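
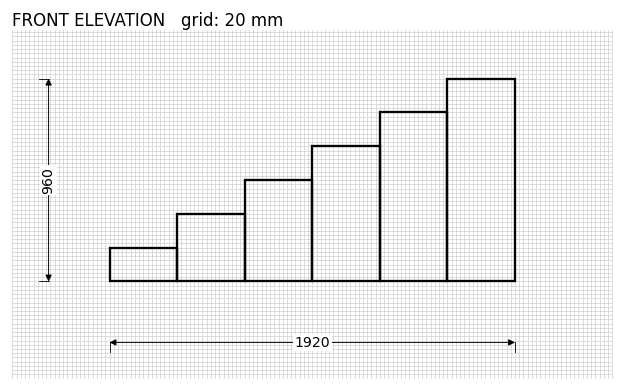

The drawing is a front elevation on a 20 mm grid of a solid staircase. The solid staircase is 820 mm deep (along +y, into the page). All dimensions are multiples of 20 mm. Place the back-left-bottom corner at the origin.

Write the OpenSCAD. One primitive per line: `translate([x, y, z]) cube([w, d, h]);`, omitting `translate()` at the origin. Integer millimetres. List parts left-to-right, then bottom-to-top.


cube([320, 820, 160]);
translate([320, 0, 0]) cube([320, 820, 320]);
translate([640, 0, 0]) cube([320, 820, 480]);
translate([960, 0, 0]) cube([320, 820, 640]);
translate([1280, 0, 0]) cube([320, 820, 800]);
translate([1600, 0, 0]) cube([320, 820, 960]);


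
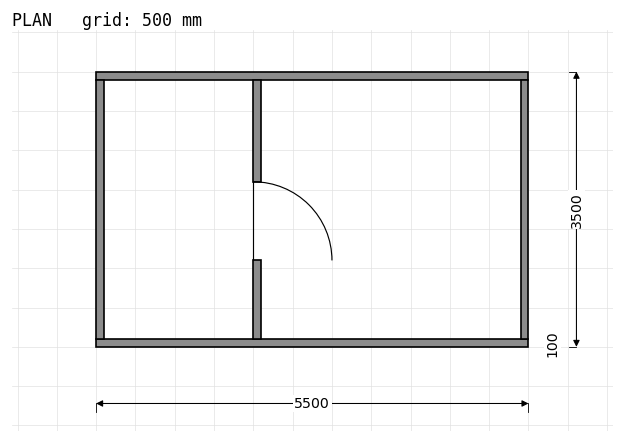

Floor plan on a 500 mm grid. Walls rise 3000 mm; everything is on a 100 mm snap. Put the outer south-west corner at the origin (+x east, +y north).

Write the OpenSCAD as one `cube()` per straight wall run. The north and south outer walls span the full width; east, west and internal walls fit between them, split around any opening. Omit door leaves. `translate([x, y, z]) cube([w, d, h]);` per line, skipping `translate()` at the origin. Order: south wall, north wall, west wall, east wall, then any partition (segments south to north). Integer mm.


cube([5500, 100, 3000]);
translate([0, 3400, 0]) cube([5500, 100, 3000]);
translate([0, 100, 0]) cube([100, 3300, 3000]);
translate([5400, 100, 0]) cube([100, 3300, 3000]);
translate([2000, 100, 0]) cube([100, 1000, 3000]);
translate([2000, 2100, 0]) cube([100, 1300, 3000]);


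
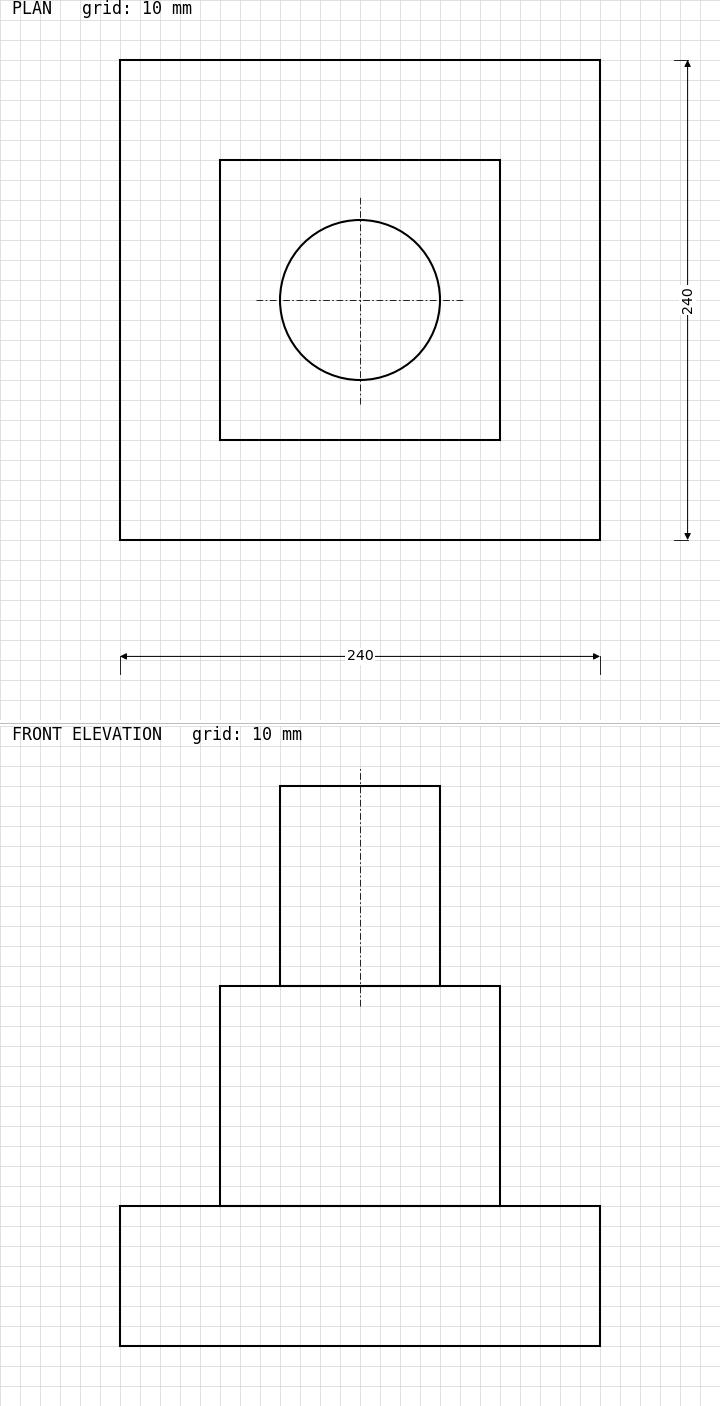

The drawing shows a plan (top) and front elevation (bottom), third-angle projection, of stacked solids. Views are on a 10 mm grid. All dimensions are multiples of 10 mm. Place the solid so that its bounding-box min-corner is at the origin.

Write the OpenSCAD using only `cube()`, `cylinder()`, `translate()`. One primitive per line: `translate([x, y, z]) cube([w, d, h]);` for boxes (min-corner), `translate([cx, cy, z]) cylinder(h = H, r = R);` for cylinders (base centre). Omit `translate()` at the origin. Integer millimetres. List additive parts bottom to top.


cube([240, 240, 70]);
translate([50, 50, 70]) cube([140, 140, 110]);
translate([120, 120, 180]) cylinder(h = 100, r = 40);


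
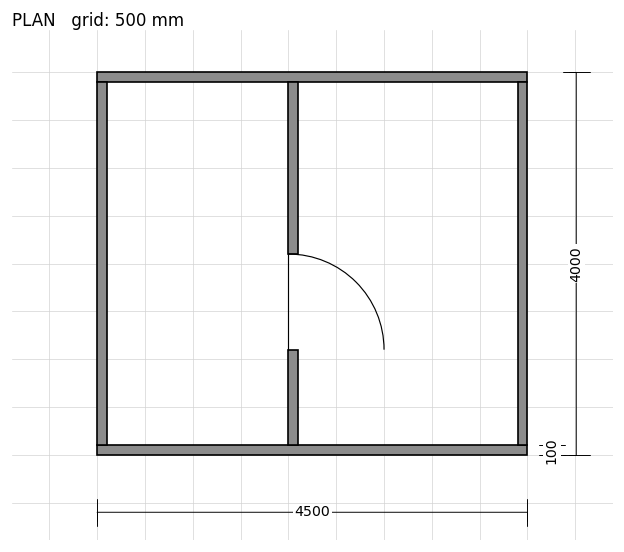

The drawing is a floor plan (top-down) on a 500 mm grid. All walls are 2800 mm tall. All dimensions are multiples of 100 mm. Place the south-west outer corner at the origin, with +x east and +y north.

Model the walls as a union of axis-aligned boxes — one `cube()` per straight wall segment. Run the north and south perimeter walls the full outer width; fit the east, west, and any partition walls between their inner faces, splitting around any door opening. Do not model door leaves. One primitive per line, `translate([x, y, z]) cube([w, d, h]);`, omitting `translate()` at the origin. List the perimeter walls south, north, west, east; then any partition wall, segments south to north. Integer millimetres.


cube([4500, 100, 2800]);
translate([0, 3900, 0]) cube([4500, 100, 2800]);
translate([0, 100, 0]) cube([100, 3800, 2800]);
translate([4400, 100, 0]) cube([100, 3800, 2800]);
translate([2000, 100, 0]) cube([100, 1000, 2800]);
translate([2000, 2100, 0]) cube([100, 1800, 2800]);


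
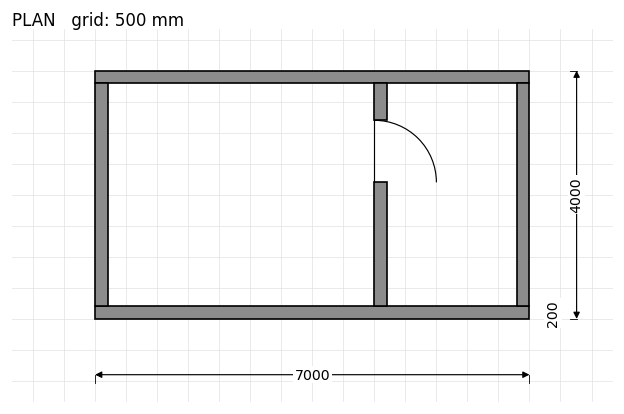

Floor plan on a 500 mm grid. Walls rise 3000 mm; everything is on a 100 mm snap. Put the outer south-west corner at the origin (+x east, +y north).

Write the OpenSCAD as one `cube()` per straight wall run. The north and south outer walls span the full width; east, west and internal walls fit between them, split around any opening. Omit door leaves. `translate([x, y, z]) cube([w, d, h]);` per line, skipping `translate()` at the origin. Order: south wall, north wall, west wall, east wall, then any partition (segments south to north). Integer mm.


cube([7000, 200, 3000]);
translate([0, 3800, 0]) cube([7000, 200, 3000]);
translate([0, 200, 0]) cube([200, 3600, 3000]);
translate([6800, 200, 0]) cube([200, 3600, 3000]);
translate([4500, 200, 0]) cube([200, 2000, 3000]);
translate([4500, 3200, 0]) cube([200, 600, 3000]);


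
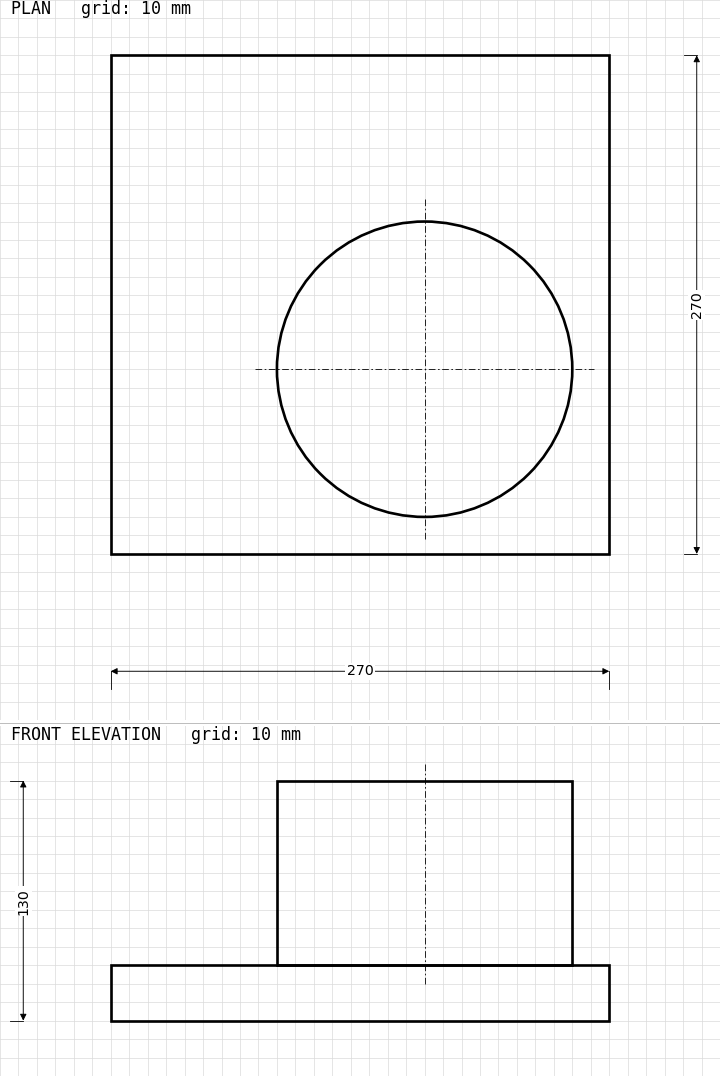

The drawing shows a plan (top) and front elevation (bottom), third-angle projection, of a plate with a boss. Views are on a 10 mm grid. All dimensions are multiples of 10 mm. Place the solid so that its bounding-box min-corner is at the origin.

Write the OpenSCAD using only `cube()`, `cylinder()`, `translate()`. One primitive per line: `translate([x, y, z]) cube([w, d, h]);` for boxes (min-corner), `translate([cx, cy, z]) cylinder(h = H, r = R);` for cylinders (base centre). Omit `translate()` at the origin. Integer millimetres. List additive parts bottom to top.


cube([270, 270, 30]);
translate([170, 100, 30]) cylinder(h = 100, r = 80);


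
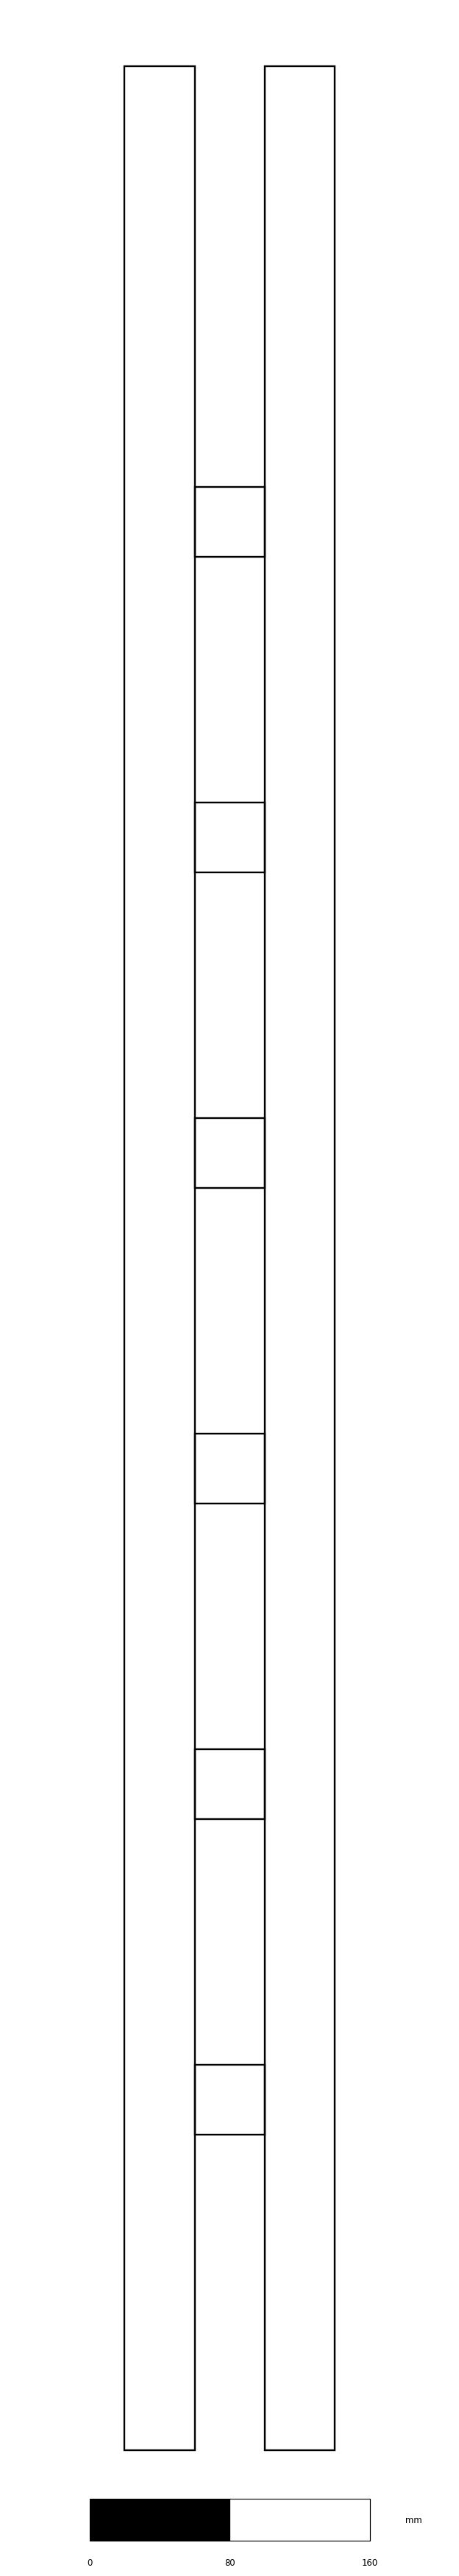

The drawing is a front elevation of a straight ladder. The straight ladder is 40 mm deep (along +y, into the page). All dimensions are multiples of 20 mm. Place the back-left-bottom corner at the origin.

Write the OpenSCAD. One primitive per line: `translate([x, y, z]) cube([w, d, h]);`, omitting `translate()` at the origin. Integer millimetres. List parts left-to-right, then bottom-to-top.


cube([40, 40, 1360]);
translate([40, 0, 180]) cube([40, 40, 40]);
translate([40, 0, 360]) cube([40, 40, 40]);
translate([40, 0, 540]) cube([40, 40, 40]);
translate([40, 0, 720]) cube([40, 40, 40]);
translate([40, 0, 900]) cube([40, 40, 40]);
translate([40, 0, 1080]) cube([40, 40, 40]);
translate([80, 0, 0]) cube([40, 40, 1360]);


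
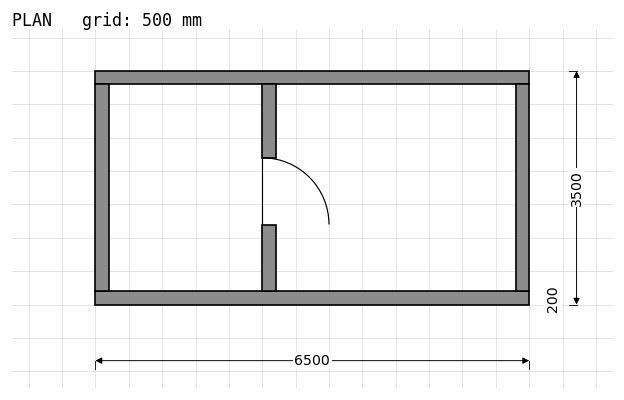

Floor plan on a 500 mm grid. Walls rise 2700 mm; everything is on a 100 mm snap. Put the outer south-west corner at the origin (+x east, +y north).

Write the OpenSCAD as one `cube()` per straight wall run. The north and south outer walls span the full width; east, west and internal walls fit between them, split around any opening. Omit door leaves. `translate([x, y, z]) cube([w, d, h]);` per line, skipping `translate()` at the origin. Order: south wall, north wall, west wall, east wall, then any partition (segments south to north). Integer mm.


cube([6500, 200, 2700]);
translate([0, 3300, 0]) cube([6500, 200, 2700]);
translate([0, 200, 0]) cube([200, 3100, 2700]);
translate([6300, 200, 0]) cube([200, 3100, 2700]);
translate([2500, 200, 0]) cube([200, 1000, 2700]);
translate([2500, 2200, 0]) cube([200, 1100, 2700]);


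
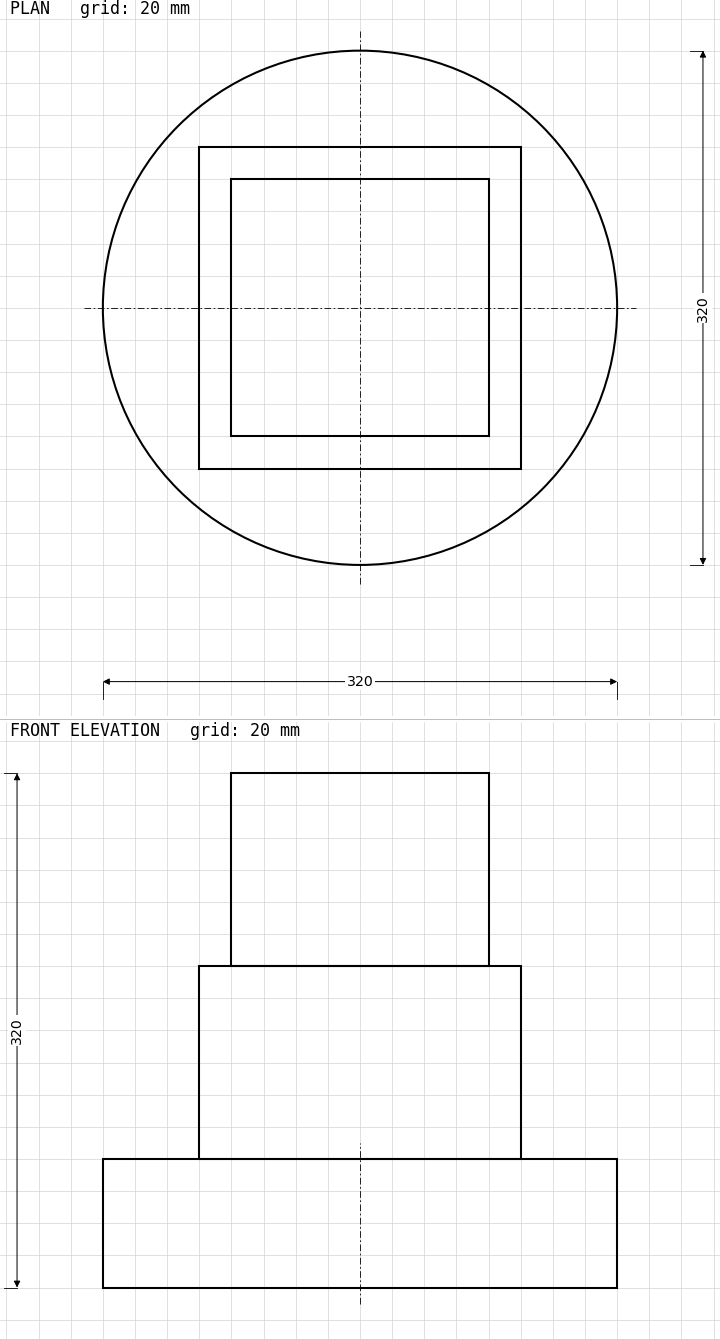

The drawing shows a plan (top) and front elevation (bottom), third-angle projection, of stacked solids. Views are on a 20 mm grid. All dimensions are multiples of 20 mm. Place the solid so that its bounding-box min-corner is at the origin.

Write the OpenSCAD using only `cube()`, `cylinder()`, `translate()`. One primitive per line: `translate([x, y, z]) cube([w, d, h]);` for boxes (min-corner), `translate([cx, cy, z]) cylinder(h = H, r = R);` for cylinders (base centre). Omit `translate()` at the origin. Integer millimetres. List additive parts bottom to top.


translate([160, 160, 0]) cylinder(h = 80, r = 160);
translate([60, 60, 80]) cube([200, 200, 120]);
translate([80, 80, 200]) cube([160, 160, 120]);


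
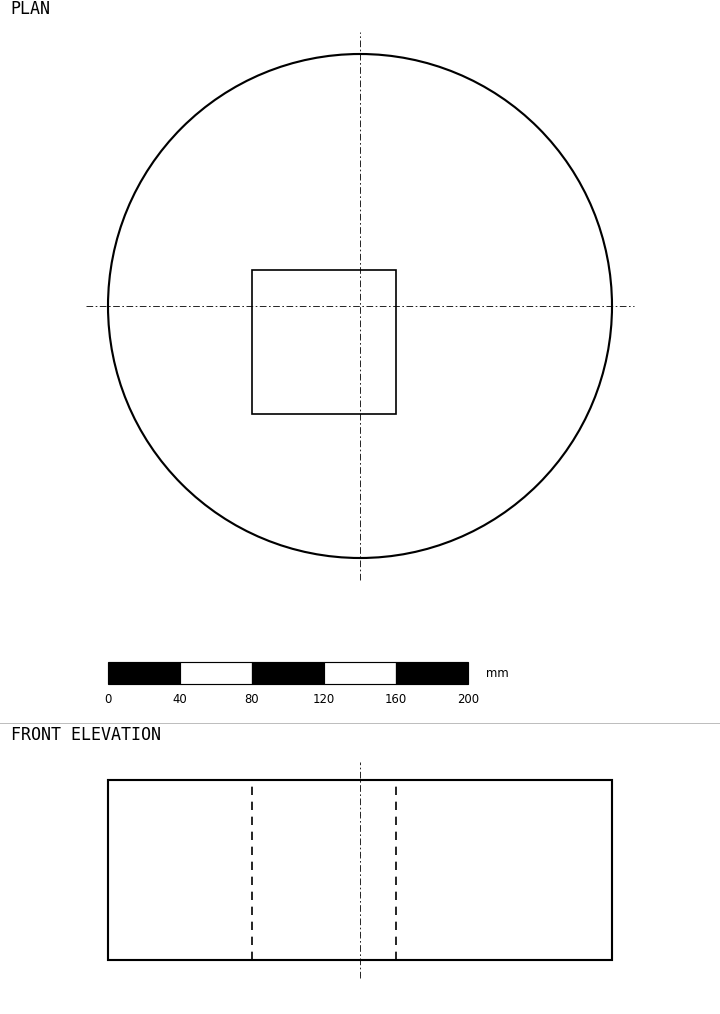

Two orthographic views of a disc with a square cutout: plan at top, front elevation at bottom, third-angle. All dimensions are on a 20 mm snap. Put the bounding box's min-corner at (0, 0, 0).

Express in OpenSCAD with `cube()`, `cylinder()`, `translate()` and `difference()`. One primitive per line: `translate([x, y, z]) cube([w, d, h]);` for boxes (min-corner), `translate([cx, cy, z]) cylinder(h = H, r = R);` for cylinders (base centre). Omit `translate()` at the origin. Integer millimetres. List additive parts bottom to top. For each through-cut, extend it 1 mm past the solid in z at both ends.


difference() {
  translate([140, 140, 0]) cylinder(h = 100, r = 140);
  translate([80, 80, -1]) cube([80, 80, 102]);
}


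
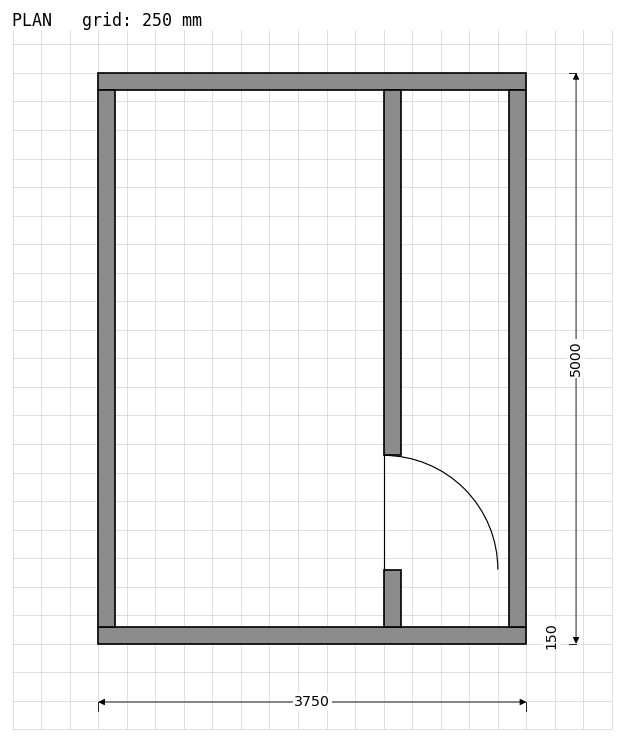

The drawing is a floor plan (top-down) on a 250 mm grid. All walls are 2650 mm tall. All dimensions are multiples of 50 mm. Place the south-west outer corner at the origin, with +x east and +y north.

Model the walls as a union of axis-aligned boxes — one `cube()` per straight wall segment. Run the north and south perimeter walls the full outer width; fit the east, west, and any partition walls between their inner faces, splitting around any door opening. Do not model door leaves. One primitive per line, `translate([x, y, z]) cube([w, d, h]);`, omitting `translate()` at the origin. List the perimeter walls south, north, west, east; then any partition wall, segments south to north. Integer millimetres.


cube([3750, 150, 2650]);
translate([0, 4850, 0]) cube([3750, 150, 2650]);
translate([0, 150, 0]) cube([150, 4700, 2650]);
translate([3600, 150, 0]) cube([150, 4700, 2650]);
translate([2500, 150, 0]) cube([150, 500, 2650]);
translate([2500, 1650, 0]) cube([150, 3200, 2650]);


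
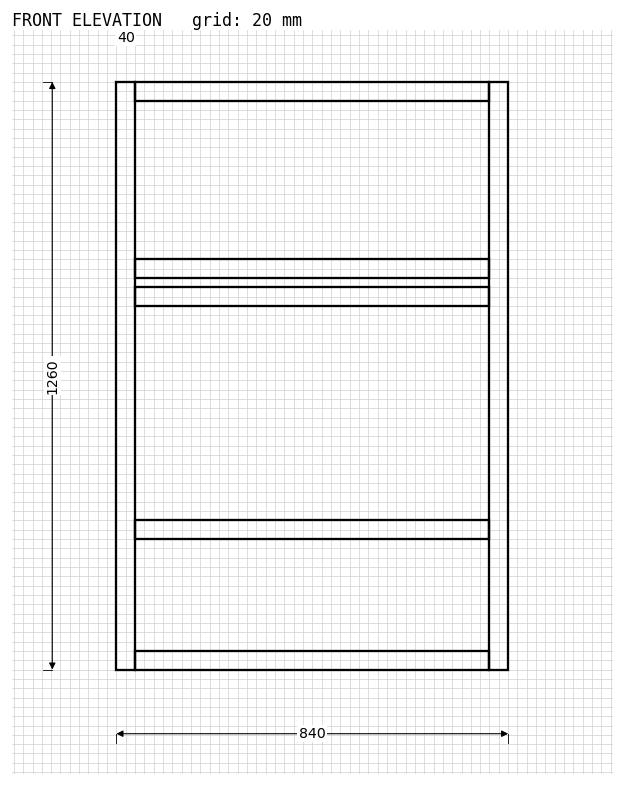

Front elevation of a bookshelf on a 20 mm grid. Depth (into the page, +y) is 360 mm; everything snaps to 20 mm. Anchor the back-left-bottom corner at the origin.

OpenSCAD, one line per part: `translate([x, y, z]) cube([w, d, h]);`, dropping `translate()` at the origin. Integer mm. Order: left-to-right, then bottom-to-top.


cube([40, 360, 1260]);
translate([40, 0, 0]) cube([760, 360, 40]);
translate([40, 0, 280]) cube([760, 360, 40]);
translate([40, 0, 780]) cube([760, 360, 40]);
translate([40, 0, 840]) cube([760, 360, 40]);
translate([40, 0, 1220]) cube([760, 360, 40]);
translate([800, 0, 0]) cube([40, 360, 1260]);


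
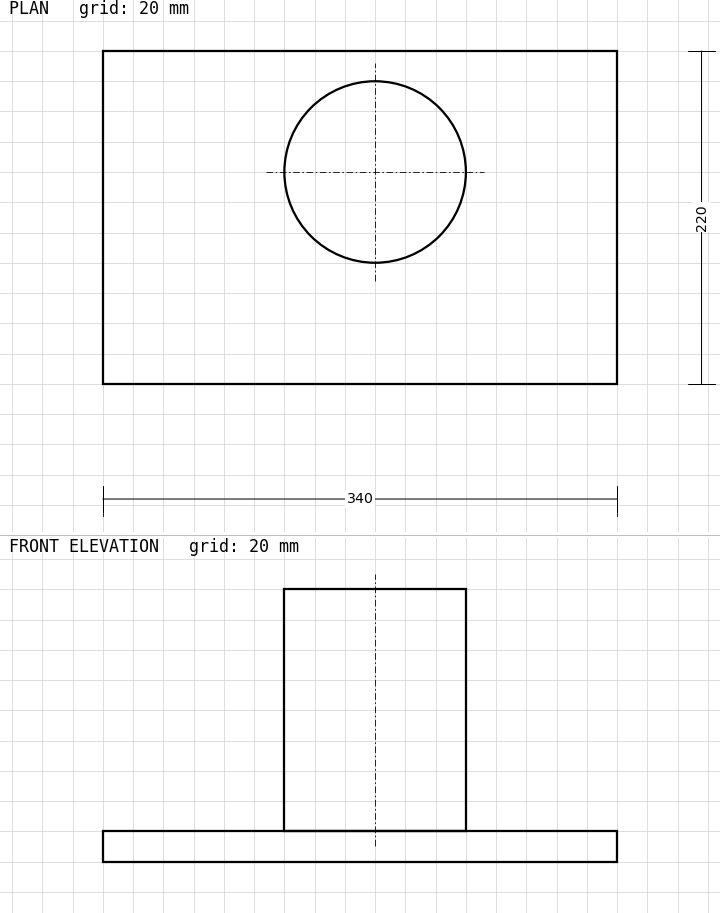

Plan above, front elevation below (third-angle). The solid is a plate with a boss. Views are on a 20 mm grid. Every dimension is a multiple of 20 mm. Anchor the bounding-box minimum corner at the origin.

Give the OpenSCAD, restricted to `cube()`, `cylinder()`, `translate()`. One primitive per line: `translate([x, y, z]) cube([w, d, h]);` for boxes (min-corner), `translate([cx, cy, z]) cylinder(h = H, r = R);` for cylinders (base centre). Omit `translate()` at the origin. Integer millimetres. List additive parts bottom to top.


cube([340, 220, 20]);
translate([180, 140, 20]) cylinder(h = 160, r = 60);


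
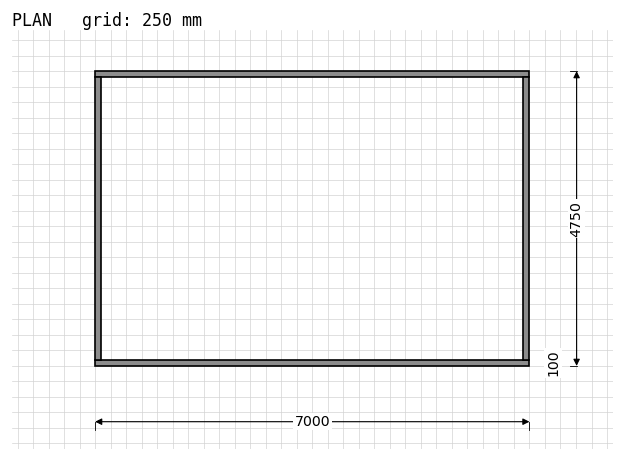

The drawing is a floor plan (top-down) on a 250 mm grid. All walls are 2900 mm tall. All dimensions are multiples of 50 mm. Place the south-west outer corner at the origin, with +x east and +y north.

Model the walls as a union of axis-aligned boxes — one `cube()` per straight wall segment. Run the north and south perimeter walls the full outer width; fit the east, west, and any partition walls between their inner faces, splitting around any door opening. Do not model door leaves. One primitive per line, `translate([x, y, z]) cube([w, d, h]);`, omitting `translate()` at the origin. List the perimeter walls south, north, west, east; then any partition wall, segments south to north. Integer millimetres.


cube([7000, 100, 2900]);
translate([0, 4650, 0]) cube([7000, 100, 2900]);
translate([0, 100, 0]) cube([100, 4550, 2900]);
translate([6900, 100, 0]) cube([100, 4550, 2900]);


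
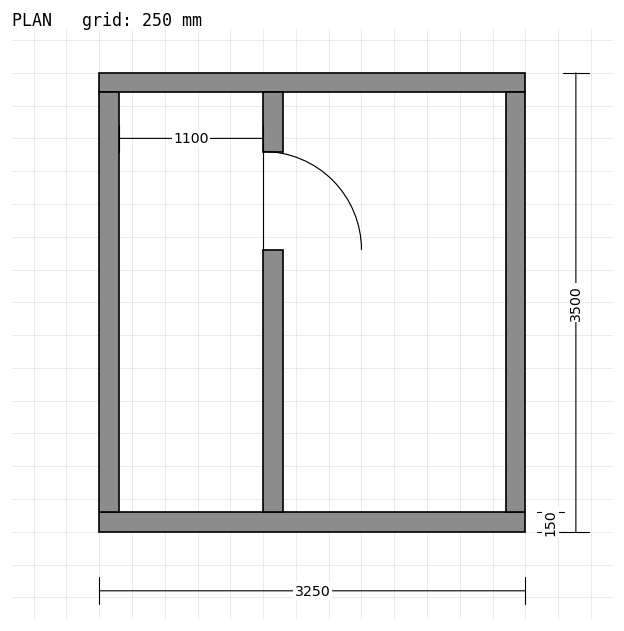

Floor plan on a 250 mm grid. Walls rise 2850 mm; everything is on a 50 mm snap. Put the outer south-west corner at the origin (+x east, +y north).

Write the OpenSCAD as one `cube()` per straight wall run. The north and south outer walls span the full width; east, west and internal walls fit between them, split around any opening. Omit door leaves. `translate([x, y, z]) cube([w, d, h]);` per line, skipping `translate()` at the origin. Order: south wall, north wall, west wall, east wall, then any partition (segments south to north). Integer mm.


cube([3250, 150, 2850]);
translate([0, 3350, 0]) cube([3250, 150, 2850]);
translate([0, 150, 0]) cube([150, 3200, 2850]);
translate([3100, 150, 0]) cube([150, 3200, 2850]);
translate([1250, 150, 0]) cube([150, 2000, 2850]);
translate([1250, 2900, 0]) cube([150, 450, 2850]);


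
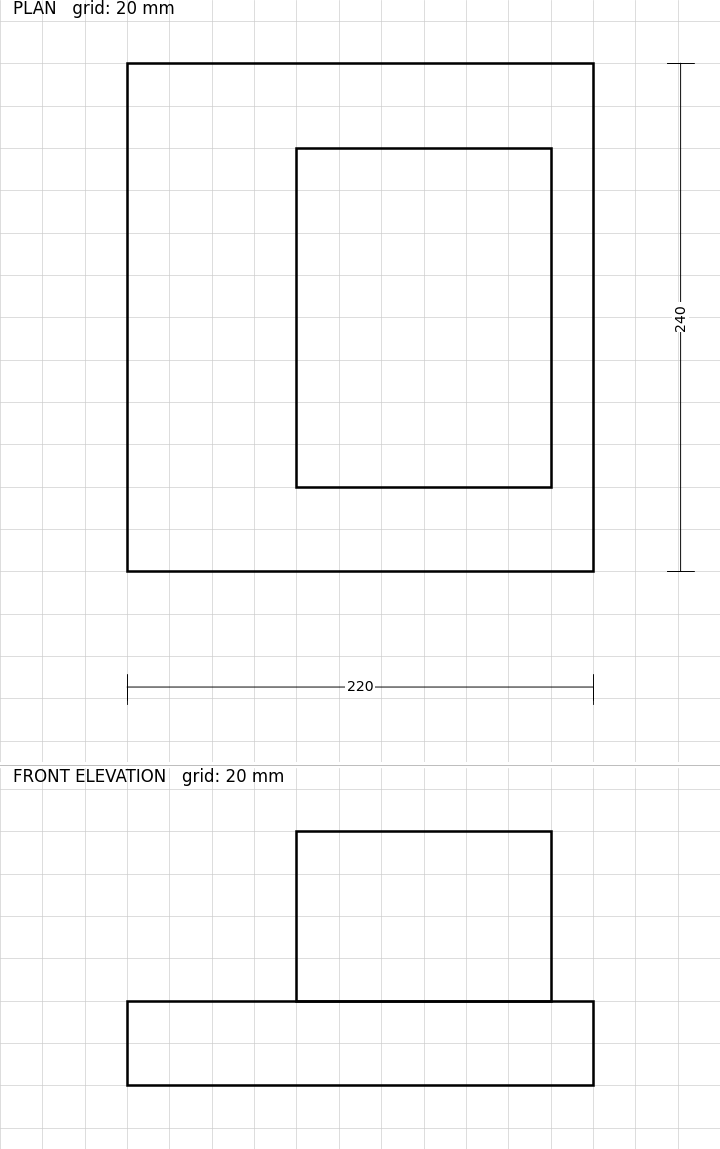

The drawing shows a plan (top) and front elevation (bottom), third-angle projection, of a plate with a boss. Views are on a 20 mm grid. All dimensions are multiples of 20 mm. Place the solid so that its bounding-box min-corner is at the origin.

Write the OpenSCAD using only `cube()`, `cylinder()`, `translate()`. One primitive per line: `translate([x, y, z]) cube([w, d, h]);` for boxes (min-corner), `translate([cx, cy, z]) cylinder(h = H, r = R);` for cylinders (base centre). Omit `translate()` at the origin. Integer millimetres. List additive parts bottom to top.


cube([220, 240, 40]);
translate([80, 40, 40]) cube([120, 160, 80]);


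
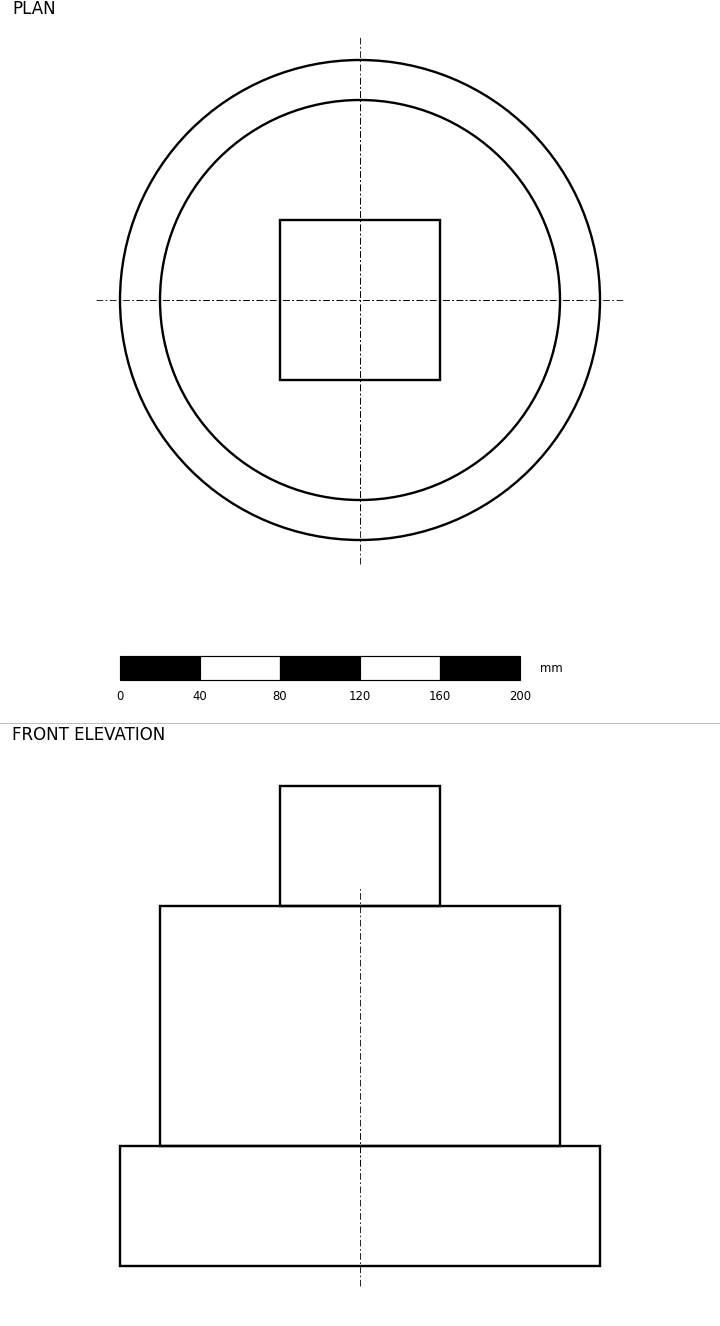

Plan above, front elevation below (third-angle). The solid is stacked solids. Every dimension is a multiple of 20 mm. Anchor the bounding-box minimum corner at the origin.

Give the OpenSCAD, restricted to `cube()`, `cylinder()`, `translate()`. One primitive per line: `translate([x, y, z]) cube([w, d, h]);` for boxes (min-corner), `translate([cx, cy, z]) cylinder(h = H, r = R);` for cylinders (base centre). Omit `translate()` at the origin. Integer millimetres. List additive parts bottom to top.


translate([120, 120, 0]) cylinder(h = 60, r = 120);
translate([120, 120, 60]) cylinder(h = 120, r = 100);
translate([80, 80, 180]) cube([80, 80, 60]);


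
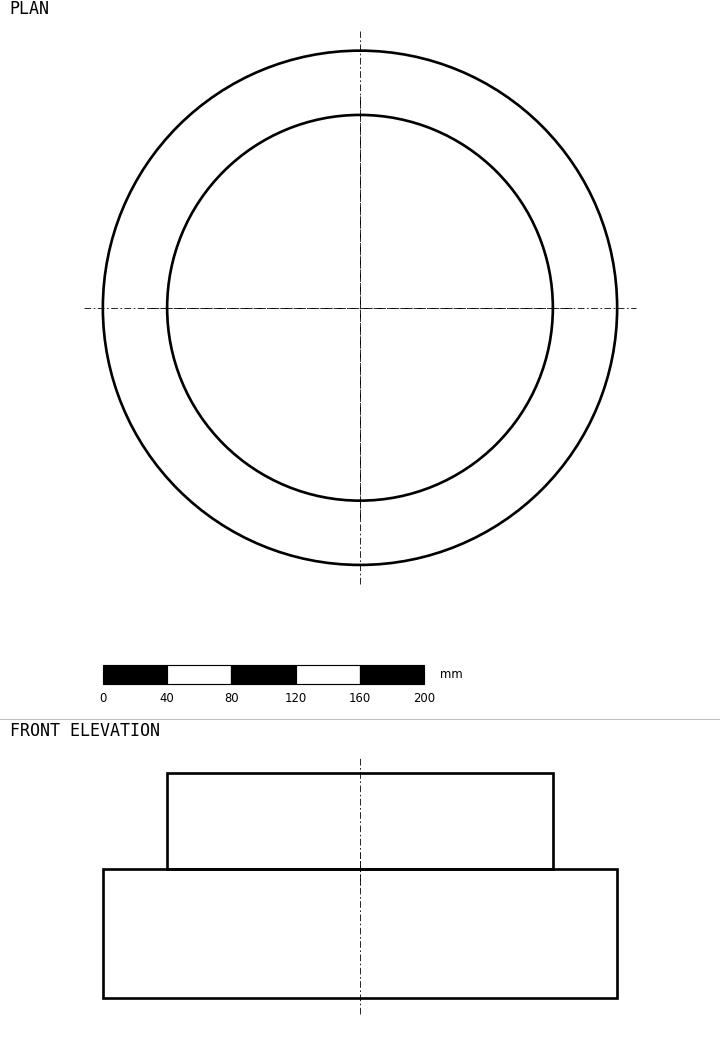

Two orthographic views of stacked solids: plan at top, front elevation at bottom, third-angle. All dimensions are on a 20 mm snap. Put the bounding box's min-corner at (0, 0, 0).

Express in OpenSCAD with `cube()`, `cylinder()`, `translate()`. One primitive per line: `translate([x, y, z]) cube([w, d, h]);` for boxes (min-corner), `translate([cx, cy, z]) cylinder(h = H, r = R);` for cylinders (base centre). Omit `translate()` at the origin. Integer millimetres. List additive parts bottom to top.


translate([160, 160, 0]) cylinder(h = 80, r = 160);
translate([160, 160, 80]) cylinder(h = 60, r = 120);


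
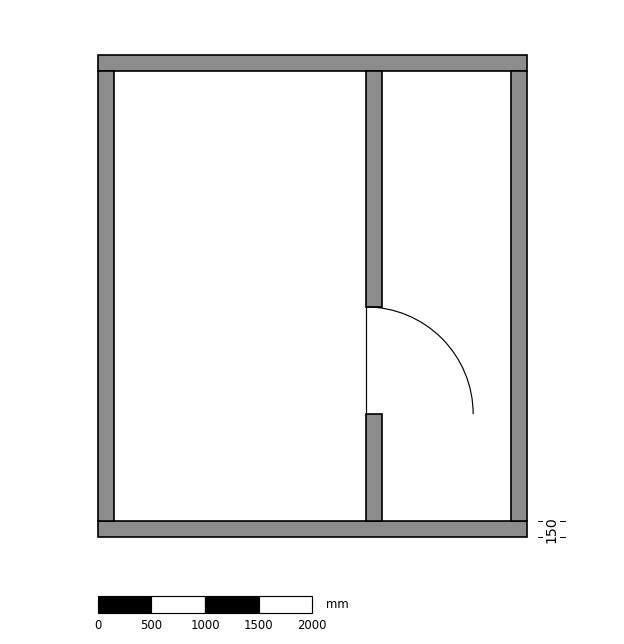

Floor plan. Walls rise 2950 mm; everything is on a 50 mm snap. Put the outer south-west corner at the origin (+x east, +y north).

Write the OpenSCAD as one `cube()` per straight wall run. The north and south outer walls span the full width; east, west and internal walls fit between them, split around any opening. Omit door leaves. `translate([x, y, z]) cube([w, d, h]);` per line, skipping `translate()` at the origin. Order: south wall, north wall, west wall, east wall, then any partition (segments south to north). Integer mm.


cube([4000, 150, 2950]);
translate([0, 4350, 0]) cube([4000, 150, 2950]);
translate([0, 150, 0]) cube([150, 4200, 2950]);
translate([3850, 150, 0]) cube([150, 4200, 2950]);
translate([2500, 150, 0]) cube([150, 1000, 2950]);
translate([2500, 2150, 0]) cube([150, 2200, 2950]);


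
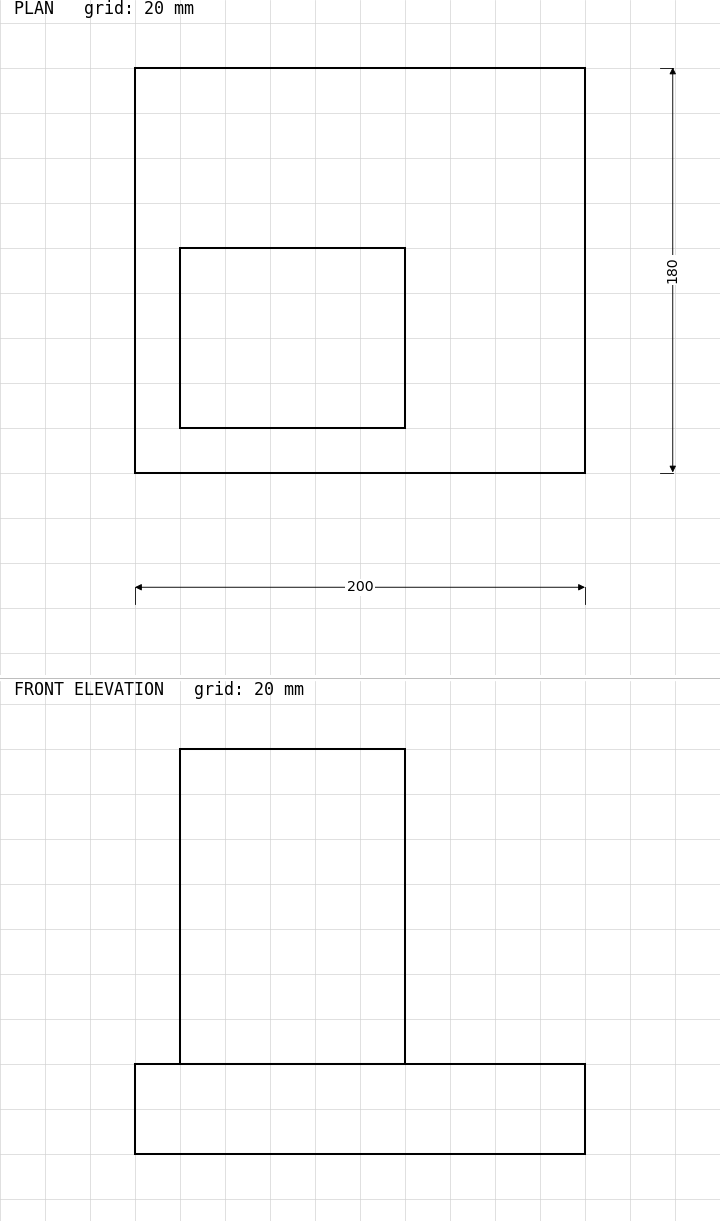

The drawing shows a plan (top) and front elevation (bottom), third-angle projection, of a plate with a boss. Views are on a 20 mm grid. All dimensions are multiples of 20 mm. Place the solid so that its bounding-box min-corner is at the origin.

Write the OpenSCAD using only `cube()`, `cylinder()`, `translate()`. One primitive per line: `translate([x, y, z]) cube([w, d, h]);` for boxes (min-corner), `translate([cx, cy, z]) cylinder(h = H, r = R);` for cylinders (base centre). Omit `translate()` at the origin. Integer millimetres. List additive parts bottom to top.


cube([200, 180, 40]);
translate([20, 20, 40]) cube([100, 80, 140]);


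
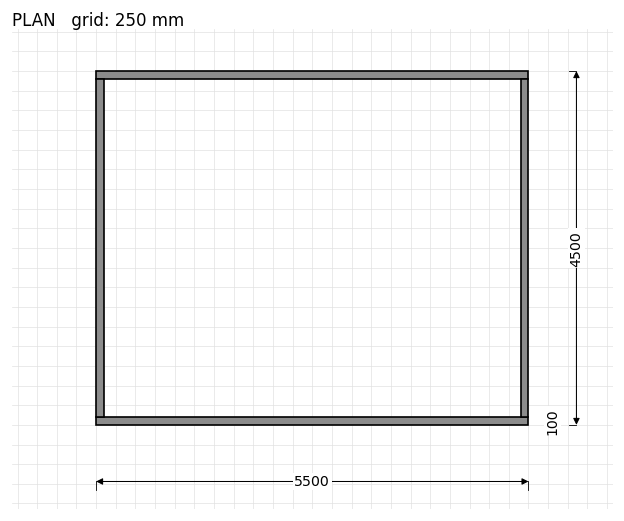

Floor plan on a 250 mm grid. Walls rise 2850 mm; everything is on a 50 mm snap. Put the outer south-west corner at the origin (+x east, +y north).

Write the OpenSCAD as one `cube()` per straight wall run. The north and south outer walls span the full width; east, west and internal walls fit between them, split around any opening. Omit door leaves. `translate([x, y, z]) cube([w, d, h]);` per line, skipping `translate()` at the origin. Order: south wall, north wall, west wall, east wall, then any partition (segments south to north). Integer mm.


cube([5500, 100, 2850]);
translate([0, 4400, 0]) cube([5500, 100, 2850]);
translate([0, 100, 0]) cube([100, 4300, 2850]);
translate([5400, 100, 0]) cube([100, 4300, 2850]);


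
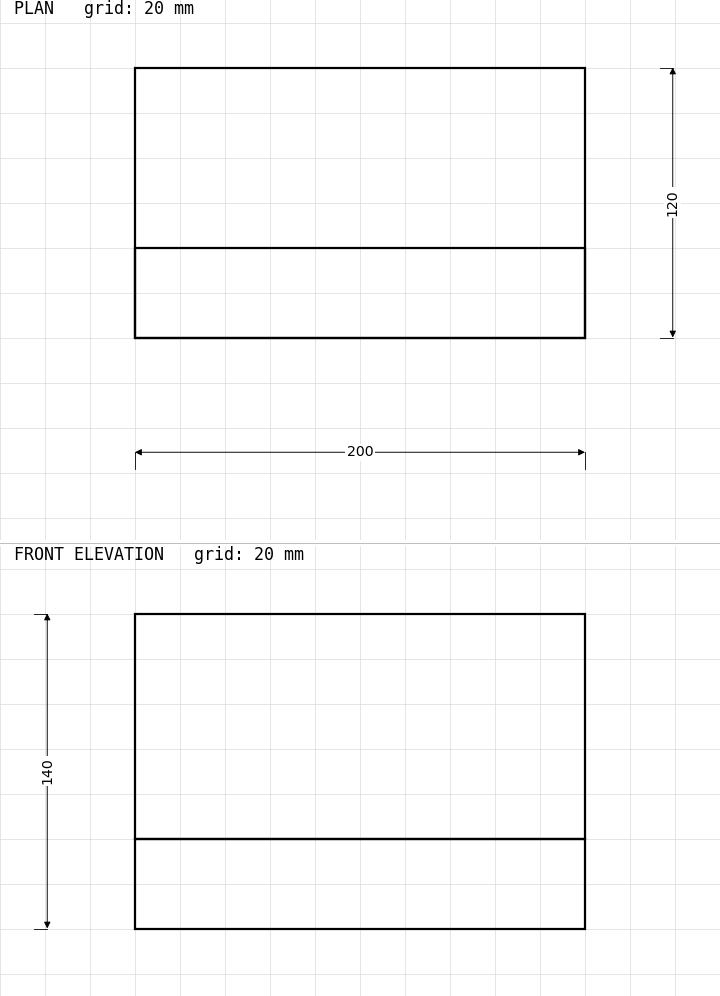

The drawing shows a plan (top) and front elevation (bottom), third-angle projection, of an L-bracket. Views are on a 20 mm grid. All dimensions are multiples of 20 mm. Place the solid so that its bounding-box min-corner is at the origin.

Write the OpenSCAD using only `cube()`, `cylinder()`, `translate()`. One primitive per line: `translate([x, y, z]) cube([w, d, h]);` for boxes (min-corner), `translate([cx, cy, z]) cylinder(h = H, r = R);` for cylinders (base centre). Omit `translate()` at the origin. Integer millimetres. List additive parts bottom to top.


cube([200, 120, 40]);
translate([0, 0, 40]) cube([200, 40, 100]);


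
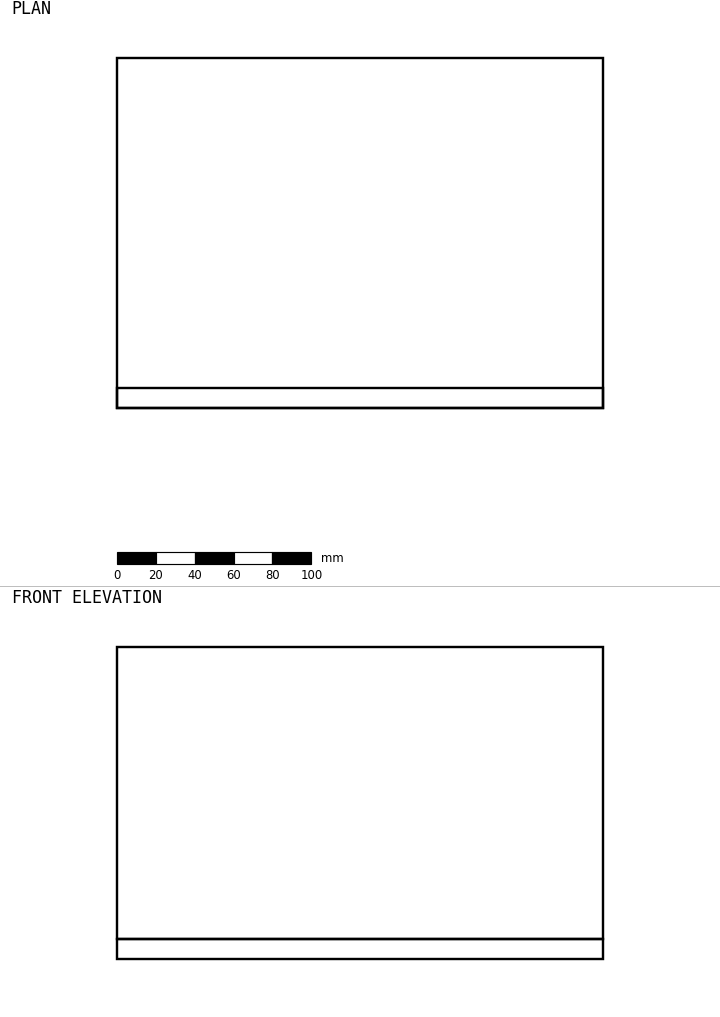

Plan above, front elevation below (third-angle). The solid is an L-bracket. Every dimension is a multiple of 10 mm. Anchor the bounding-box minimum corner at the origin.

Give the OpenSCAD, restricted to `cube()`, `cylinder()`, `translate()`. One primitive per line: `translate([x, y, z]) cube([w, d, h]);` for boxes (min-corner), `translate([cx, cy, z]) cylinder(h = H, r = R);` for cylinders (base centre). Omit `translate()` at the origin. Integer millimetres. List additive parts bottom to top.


cube([250, 180, 10]);
translate([0, 0, 10]) cube([250, 10, 150]);


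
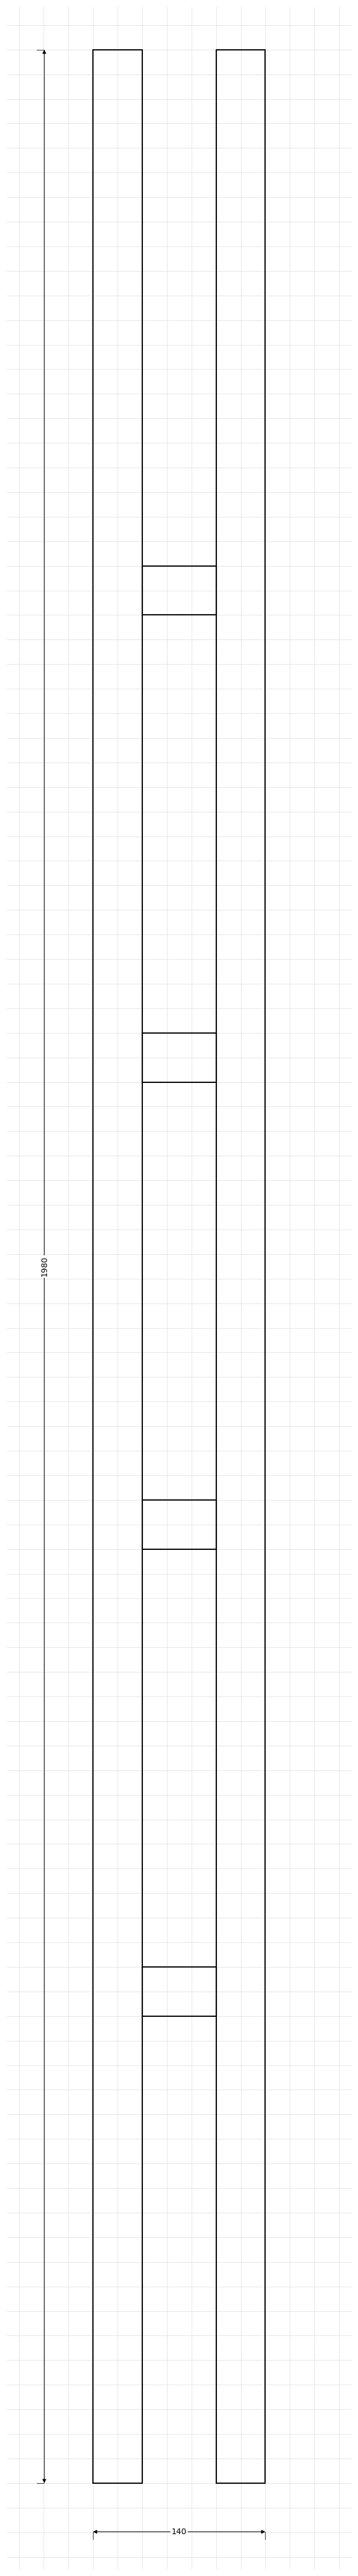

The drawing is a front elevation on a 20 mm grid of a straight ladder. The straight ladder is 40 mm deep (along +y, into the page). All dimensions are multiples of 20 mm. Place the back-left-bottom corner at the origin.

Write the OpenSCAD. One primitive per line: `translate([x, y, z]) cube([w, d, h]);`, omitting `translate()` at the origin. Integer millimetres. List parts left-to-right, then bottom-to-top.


cube([40, 40, 1980]);
translate([40, 0, 380]) cube([60, 40, 40]);
translate([40, 0, 760]) cube([60, 40, 40]);
translate([40, 0, 1140]) cube([60, 40, 40]);
translate([40, 0, 1520]) cube([60, 40, 40]);
translate([100, 0, 0]) cube([40, 40, 1980]);


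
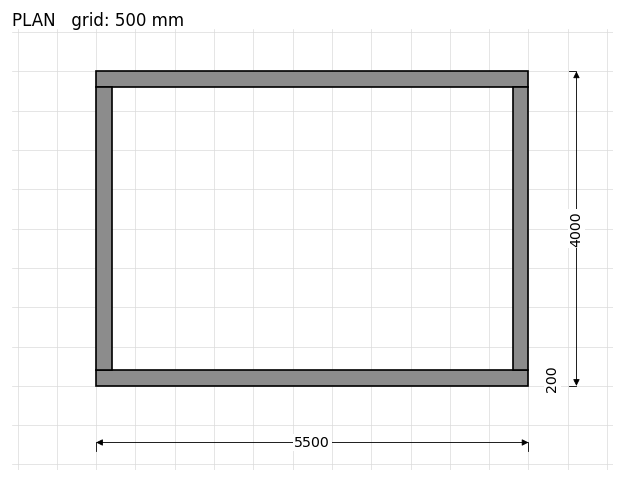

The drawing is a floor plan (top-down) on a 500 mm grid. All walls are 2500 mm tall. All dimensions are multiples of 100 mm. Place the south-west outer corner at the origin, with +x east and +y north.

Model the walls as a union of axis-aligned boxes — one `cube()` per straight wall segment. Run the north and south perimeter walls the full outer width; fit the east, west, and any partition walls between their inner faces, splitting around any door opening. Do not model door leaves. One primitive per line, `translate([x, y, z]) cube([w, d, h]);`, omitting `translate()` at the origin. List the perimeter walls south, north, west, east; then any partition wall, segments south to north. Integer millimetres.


cube([5500, 200, 2500]);
translate([0, 3800, 0]) cube([5500, 200, 2500]);
translate([0, 200, 0]) cube([200, 3600, 2500]);
translate([5300, 200, 0]) cube([200, 3600, 2500]);


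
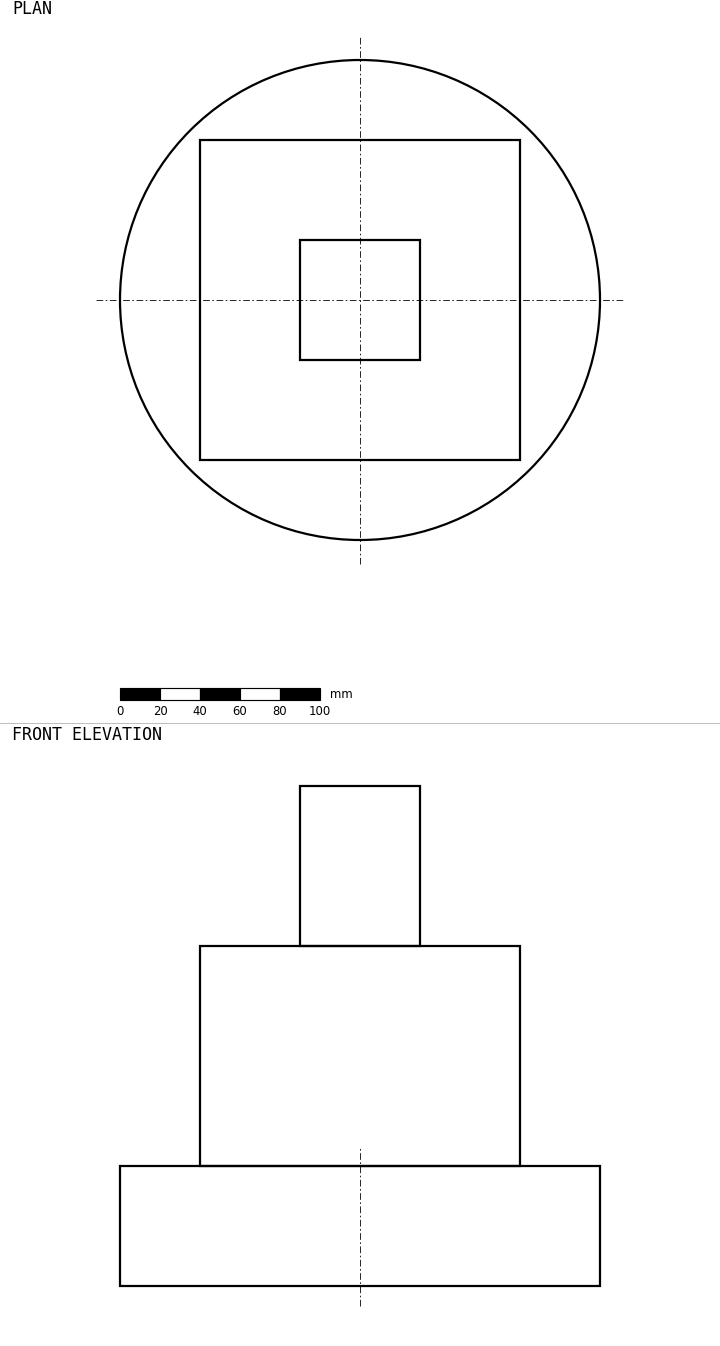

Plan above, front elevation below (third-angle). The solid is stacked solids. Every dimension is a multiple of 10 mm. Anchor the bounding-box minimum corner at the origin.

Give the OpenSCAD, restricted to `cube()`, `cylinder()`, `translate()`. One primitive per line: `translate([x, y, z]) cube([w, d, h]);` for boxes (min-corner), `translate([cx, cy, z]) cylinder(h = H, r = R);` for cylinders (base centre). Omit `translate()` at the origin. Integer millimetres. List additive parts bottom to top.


translate([120, 120, 0]) cylinder(h = 60, r = 120);
translate([40, 40, 60]) cube([160, 160, 110]);
translate([90, 90, 170]) cube([60, 60, 80]);


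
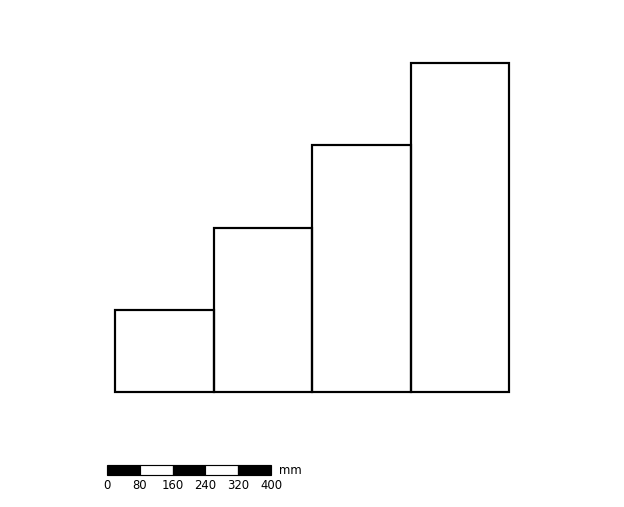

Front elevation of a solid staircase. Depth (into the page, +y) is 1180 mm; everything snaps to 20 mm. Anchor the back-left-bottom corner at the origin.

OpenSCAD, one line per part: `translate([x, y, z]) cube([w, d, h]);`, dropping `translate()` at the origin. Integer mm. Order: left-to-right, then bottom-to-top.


cube([240, 1180, 200]);
translate([240, 0, 0]) cube([240, 1180, 400]);
translate([480, 0, 0]) cube([240, 1180, 600]);
translate([720, 0, 0]) cube([240, 1180, 800]);


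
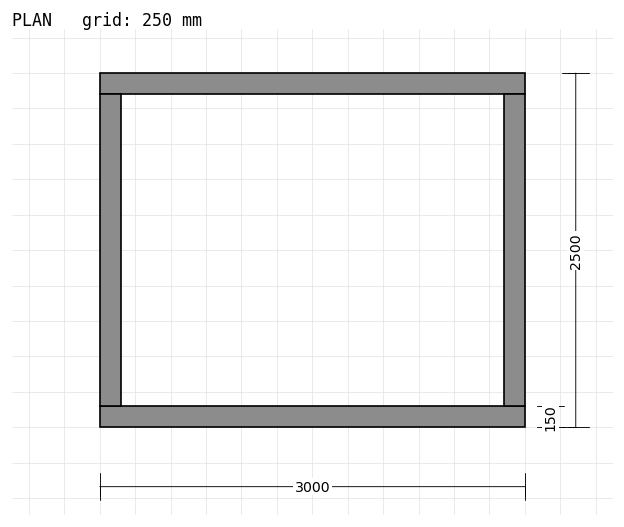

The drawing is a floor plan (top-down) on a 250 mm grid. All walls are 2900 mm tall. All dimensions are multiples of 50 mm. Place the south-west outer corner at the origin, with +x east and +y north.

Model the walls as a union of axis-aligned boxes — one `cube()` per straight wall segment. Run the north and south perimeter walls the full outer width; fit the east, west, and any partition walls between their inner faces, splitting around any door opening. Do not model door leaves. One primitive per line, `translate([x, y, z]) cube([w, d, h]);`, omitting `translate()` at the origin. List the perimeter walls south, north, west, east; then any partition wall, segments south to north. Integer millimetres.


cube([3000, 150, 2900]);
translate([0, 2350, 0]) cube([3000, 150, 2900]);
translate([0, 150, 0]) cube([150, 2200, 2900]);
translate([2850, 150, 0]) cube([150, 2200, 2900]);


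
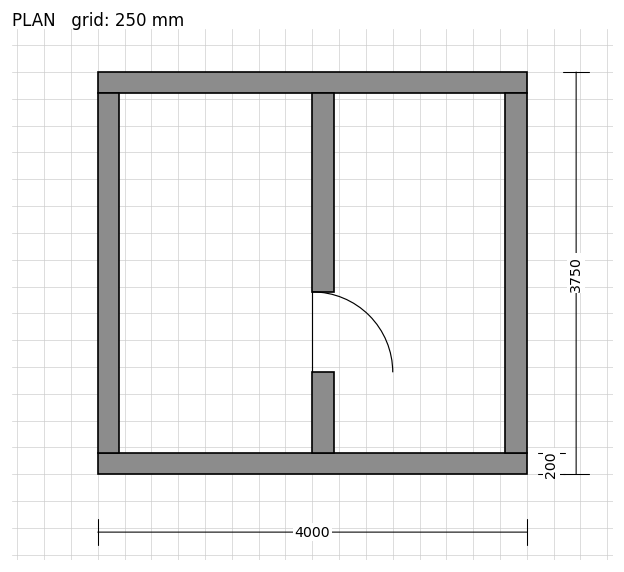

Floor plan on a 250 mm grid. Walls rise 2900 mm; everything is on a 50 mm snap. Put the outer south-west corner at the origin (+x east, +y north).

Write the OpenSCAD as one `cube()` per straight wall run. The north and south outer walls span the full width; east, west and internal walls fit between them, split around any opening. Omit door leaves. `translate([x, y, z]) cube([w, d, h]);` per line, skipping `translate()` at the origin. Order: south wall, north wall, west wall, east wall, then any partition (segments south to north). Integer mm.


cube([4000, 200, 2900]);
translate([0, 3550, 0]) cube([4000, 200, 2900]);
translate([0, 200, 0]) cube([200, 3350, 2900]);
translate([3800, 200, 0]) cube([200, 3350, 2900]);
translate([2000, 200, 0]) cube([200, 750, 2900]);
translate([2000, 1700, 0]) cube([200, 1850, 2900]);


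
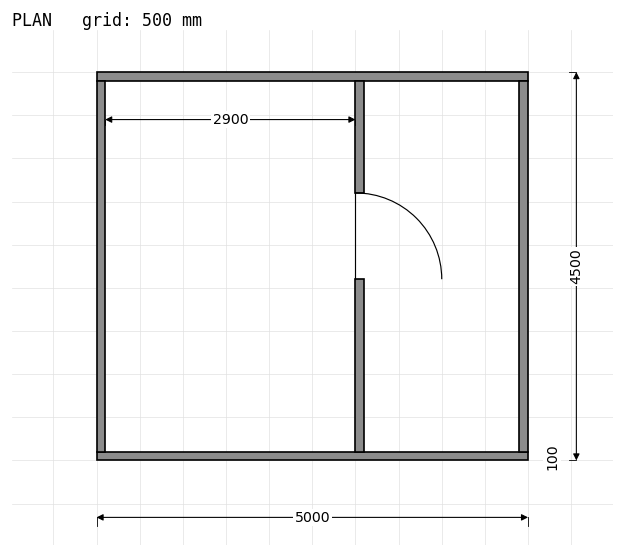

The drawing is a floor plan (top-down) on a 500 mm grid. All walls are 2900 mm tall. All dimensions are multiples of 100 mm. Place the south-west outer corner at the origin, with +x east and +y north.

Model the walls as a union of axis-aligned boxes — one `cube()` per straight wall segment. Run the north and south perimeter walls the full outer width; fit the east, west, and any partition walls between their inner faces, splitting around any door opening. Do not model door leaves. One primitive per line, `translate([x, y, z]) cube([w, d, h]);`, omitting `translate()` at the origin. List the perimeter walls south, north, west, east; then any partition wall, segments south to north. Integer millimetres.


cube([5000, 100, 2900]);
translate([0, 4400, 0]) cube([5000, 100, 2900]);
translate([0, 100, 0]) cube([100, 4300, 2900]);
translate([4900, 100, 0]) cube([100, 4300, 2900]);
translate([3000, 100, 0]) cube([100, 2000, 2900]);
translate([3000, 3100, 0]) cube([100, 1300, 2900]);


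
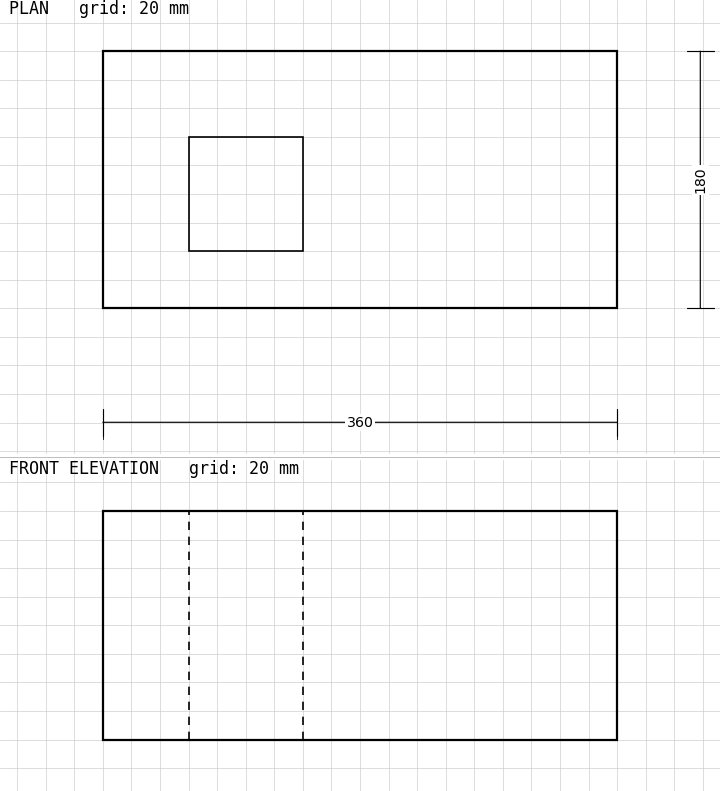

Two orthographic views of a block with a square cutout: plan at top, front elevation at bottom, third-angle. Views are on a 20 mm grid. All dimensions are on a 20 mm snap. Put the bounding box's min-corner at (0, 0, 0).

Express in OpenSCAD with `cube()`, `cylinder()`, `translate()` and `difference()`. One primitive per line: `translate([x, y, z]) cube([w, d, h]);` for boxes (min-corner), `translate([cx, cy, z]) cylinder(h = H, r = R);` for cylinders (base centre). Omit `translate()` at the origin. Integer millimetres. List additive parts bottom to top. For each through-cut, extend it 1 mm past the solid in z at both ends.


difference() {
  cube([360, 180, 160]);
  translate([60, 40, -1]) cube([80, 80, 162]);
}


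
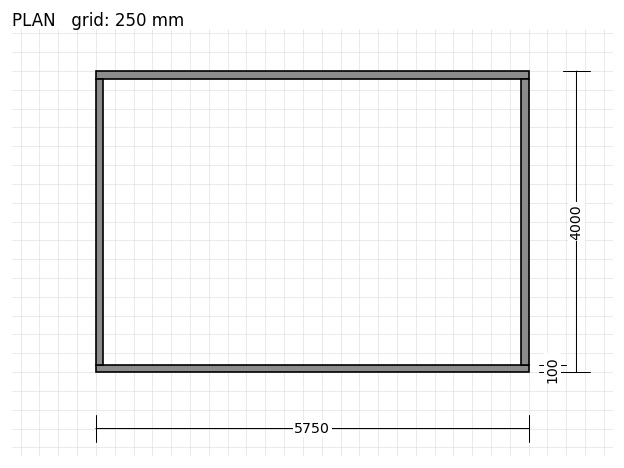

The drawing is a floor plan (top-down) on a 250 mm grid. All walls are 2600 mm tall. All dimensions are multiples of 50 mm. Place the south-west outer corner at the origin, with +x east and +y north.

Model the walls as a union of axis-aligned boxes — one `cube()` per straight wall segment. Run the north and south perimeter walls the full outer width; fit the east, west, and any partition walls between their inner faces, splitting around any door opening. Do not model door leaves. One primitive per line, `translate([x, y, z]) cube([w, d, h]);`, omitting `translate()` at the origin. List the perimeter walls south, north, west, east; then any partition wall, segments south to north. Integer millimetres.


cube([5750, 100, 2600]);
translate([0, 3900, 0]) cube([5750, 100, 2600]);
translate([0, 100, 0]) cube([100, 3800, 2600]);
translate([5650, 100, 0]) cube([100, 3800, 2600]);


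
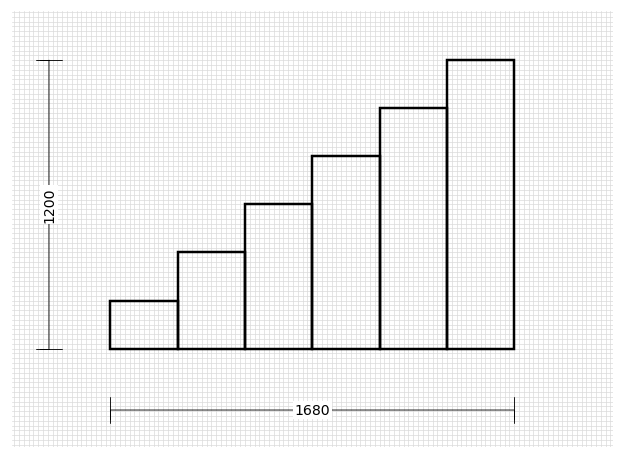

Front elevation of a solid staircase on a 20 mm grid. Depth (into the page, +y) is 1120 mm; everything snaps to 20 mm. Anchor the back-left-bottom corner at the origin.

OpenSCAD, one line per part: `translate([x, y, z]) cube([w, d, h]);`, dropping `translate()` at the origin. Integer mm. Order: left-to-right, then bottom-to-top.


cube([280, 1120, 200]);
translate([280, 0, 0]) cube([280, 1120, 400]);
translate([560, 0, 0]) cube([280, 1120, 600]);
translate([840, 0, 0]) cube([280, 1120, 800]);
translate([1120, 0, 0]) cube([280, 1120, 1000]);
translate([1400, 0, 0]) cube([280, 1120, 1200]);


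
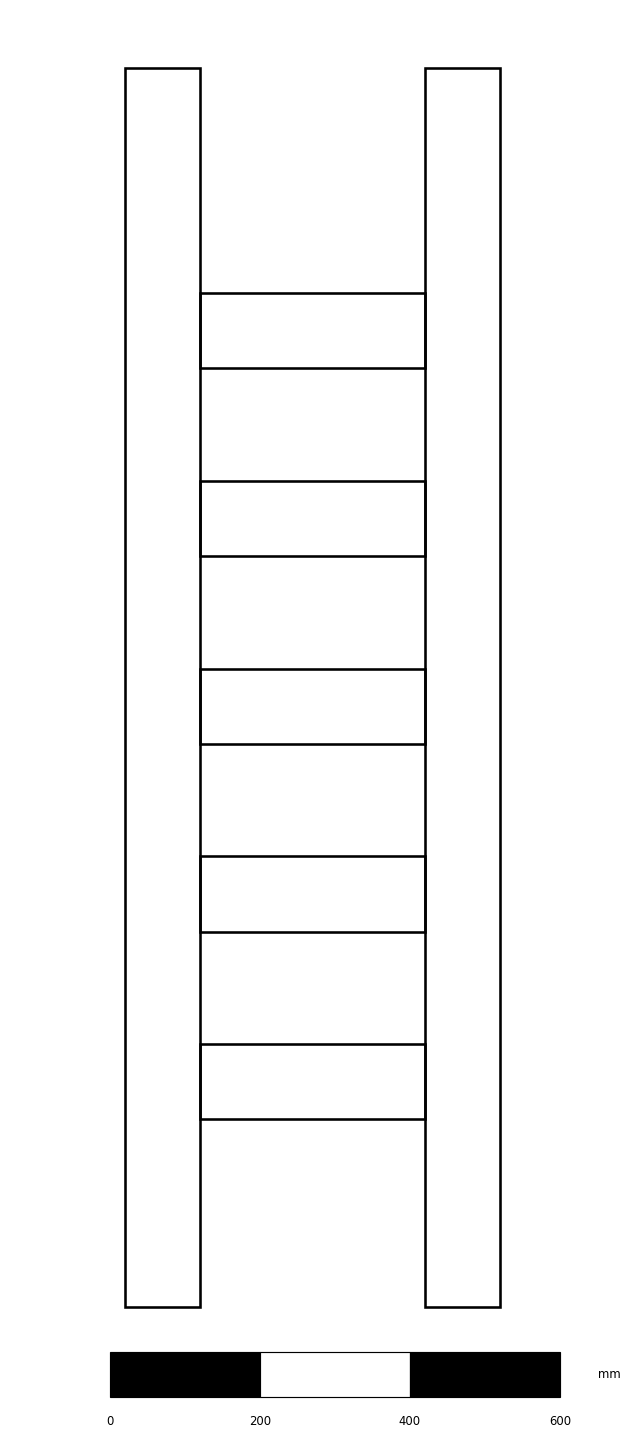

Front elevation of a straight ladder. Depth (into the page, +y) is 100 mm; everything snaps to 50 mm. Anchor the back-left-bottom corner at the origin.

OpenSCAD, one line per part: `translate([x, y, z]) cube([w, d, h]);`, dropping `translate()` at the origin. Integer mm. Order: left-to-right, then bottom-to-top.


cube([100, 100, 1650]);
translate([100, 0, 250]) cube([300, 100, 100]);
translate([100, 0, 500]) cube([300, 100, 100]);
translate([100, 0, 750]) cube([300, 100, 100]);
translate([100, 0, 1000]) cube([300, 100, 100]);
translate([100, 0, 1250]) cube([300, 100, 100]);
translate([400, 0, 0]) cube([100, 100, 1650]);


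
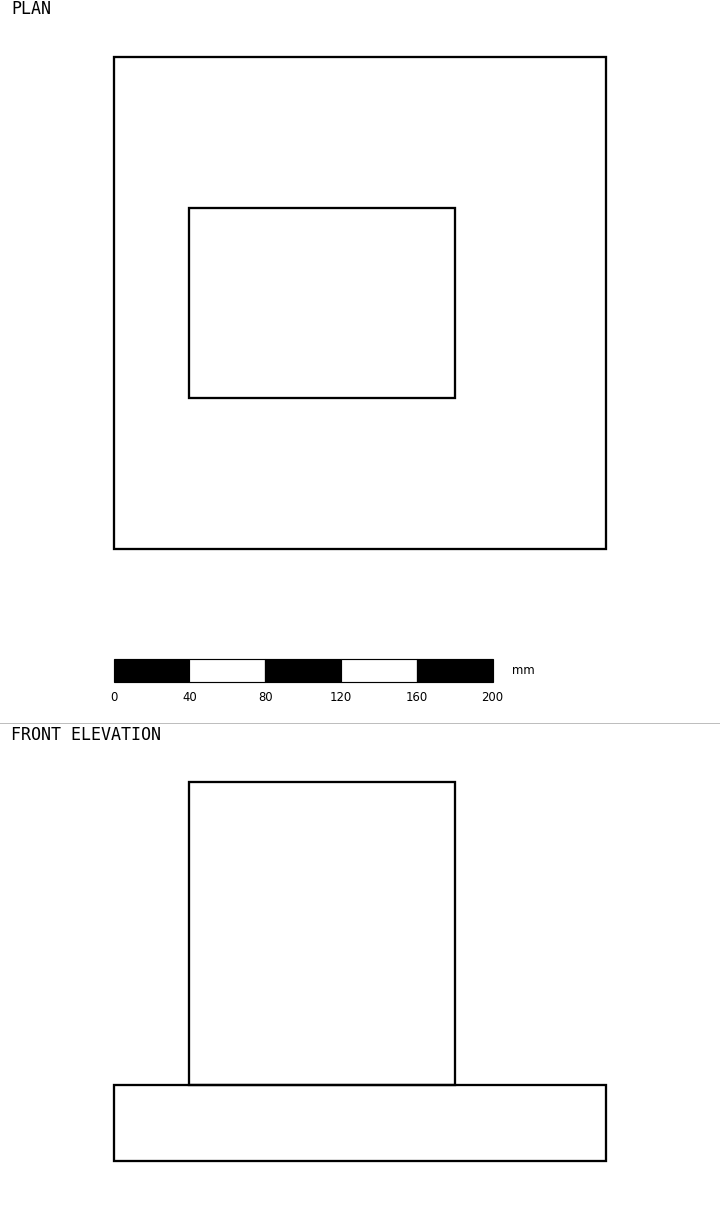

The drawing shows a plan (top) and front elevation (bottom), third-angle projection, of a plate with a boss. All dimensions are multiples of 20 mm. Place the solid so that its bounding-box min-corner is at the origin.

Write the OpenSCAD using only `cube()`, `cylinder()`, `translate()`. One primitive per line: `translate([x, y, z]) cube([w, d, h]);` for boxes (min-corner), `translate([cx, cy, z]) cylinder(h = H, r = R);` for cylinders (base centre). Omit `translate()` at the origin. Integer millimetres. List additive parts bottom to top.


cube([260, 260, 40]);
translate([40, 80, 40]) cube([140, 100, 160]);


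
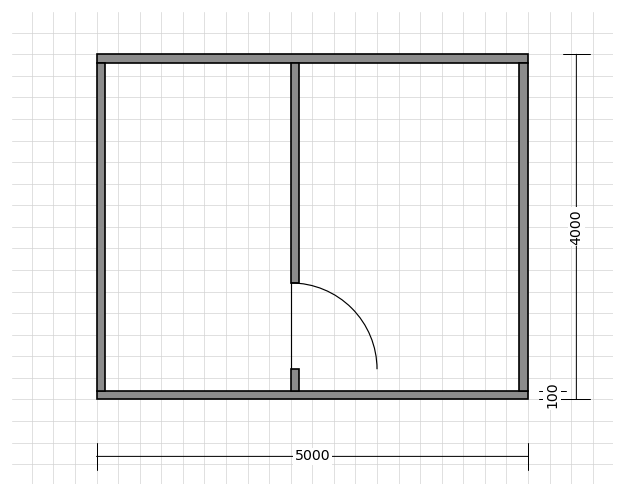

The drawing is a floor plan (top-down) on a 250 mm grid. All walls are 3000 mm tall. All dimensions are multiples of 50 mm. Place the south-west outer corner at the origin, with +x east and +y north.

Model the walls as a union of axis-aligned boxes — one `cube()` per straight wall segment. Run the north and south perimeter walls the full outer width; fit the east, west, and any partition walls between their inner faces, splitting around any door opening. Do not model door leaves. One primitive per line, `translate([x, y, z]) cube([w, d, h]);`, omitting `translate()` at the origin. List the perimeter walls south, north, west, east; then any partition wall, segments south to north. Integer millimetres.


cube([5000, 100, 3000]);
translate([0, 3900, 0]) cube([5000, 100, 3000]);
translate([0, 100, 0]) cube([100, 3800, 3000]);
translate([4900, 100, 0]) cube([100, 3800, 3000]);
translate([2250, 100, 0]) cube([100, 250, 3000]);
translate([2250, 1350, 0]) cube([100, 2550, 3000]);


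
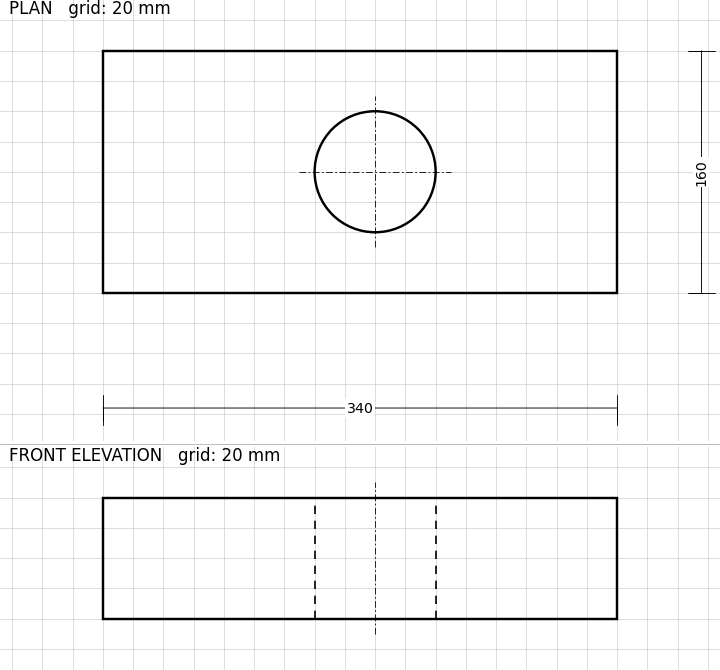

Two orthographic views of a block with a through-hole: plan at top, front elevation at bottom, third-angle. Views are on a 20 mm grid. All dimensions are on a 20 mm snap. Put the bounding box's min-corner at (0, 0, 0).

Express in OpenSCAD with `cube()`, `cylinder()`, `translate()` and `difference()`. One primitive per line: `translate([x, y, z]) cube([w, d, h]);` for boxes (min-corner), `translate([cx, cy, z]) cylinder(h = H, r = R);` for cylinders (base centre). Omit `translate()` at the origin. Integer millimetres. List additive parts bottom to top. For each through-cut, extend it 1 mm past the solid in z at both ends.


difference() {
  cube([340, 160, 80]);
  translate([180, 80, -1]) cylinder(h = 82, r = 40);
}
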